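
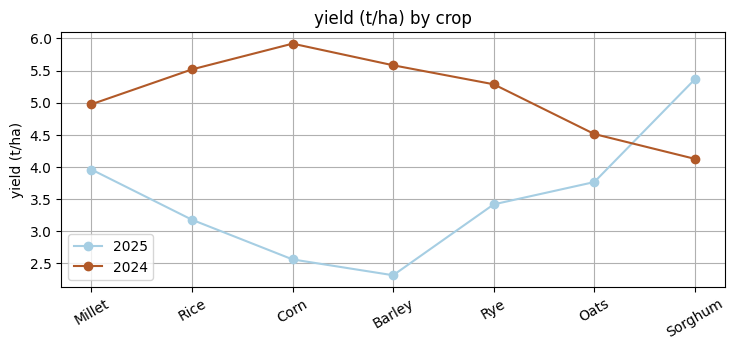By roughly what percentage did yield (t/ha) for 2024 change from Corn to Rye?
≈ -8.3%

Corn ≈ 6.0, Rye ≈ 5.5; (5.5 − 6.0) / 6.0 ≈ -8.3%.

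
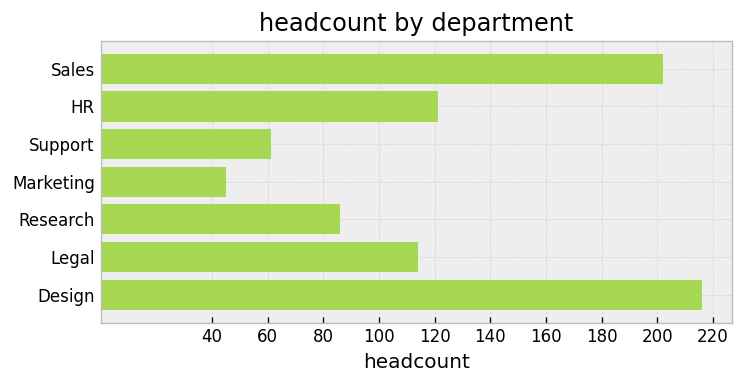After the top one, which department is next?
Top 3: Design ≈ 220, Sales ≈ 200, HR ≈ 120.

Sales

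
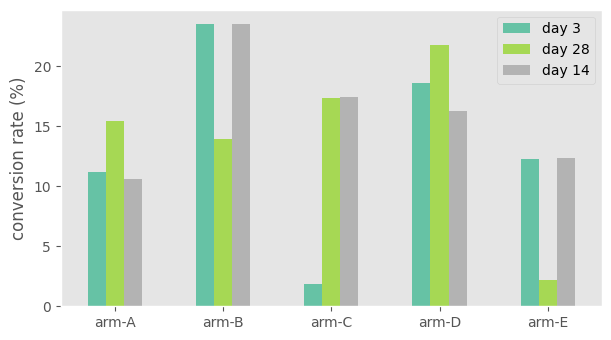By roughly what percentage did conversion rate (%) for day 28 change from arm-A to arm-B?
≈ -12.5%

arm-A ≈ 16, arm-B ≈ 14; (14 − 16) / 16 ≈ -12.5%.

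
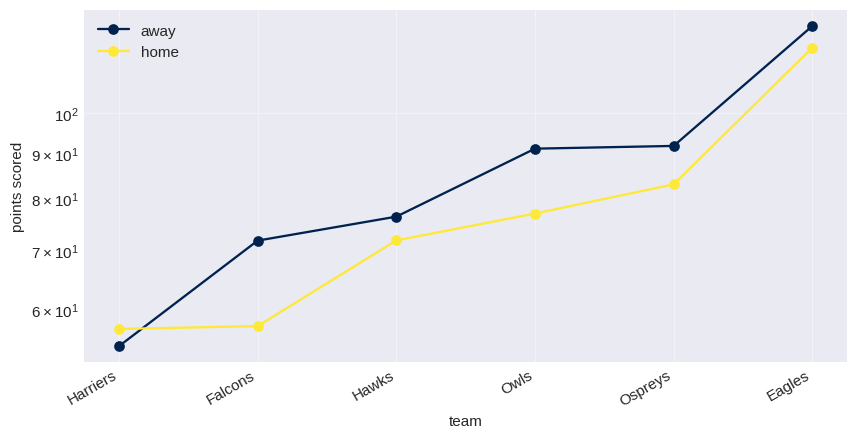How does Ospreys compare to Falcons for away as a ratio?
Ospreys ≈ 90, Falcons ≈ 70; 90/70 ≈ 1.29.

≈ 1.29×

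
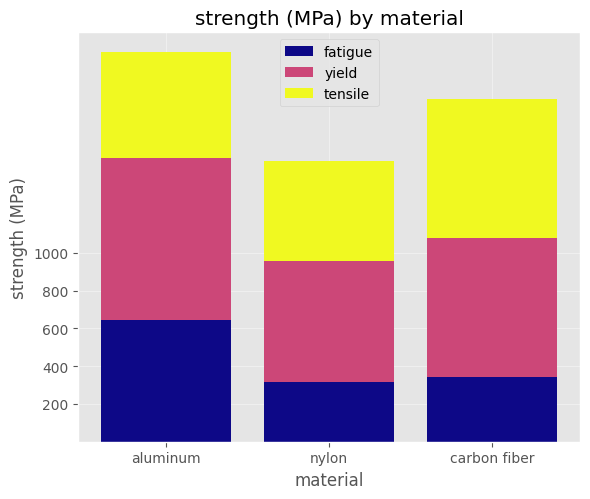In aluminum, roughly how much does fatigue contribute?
≈ 600

fatigue top ≈ 600, bottom ≈ 0; segment ≈ 600.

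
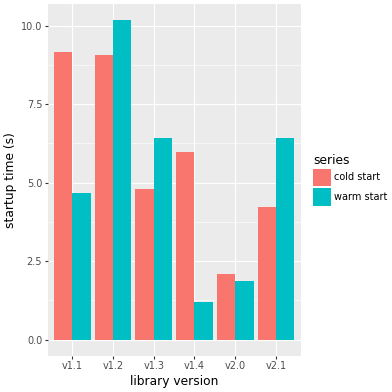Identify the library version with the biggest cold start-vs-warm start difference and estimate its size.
v1.4: cold start ≈ 6, warm start ≈ 1 → gap ≈ 5. Next-largest (v1.1) is only ≈ 4.

v1.4, ≈ 5 s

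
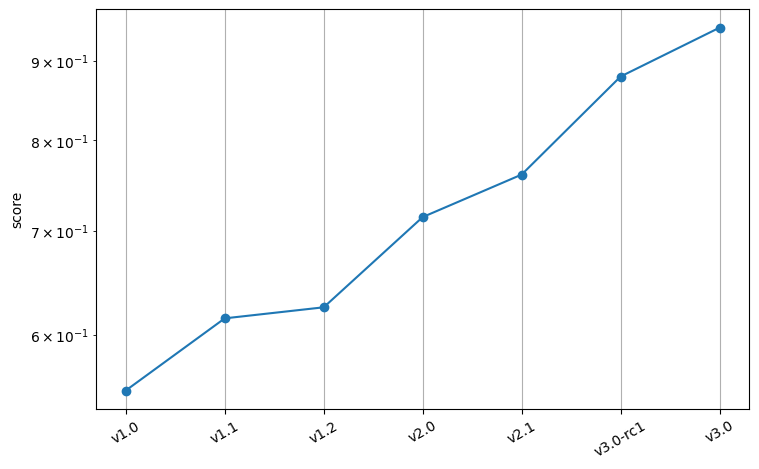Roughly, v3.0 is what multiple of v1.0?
≈ 1.73×

v3.0 ≈ 0.95, v1.0 ≈ 0.55; 0.95/0.55 ≈ 1.73.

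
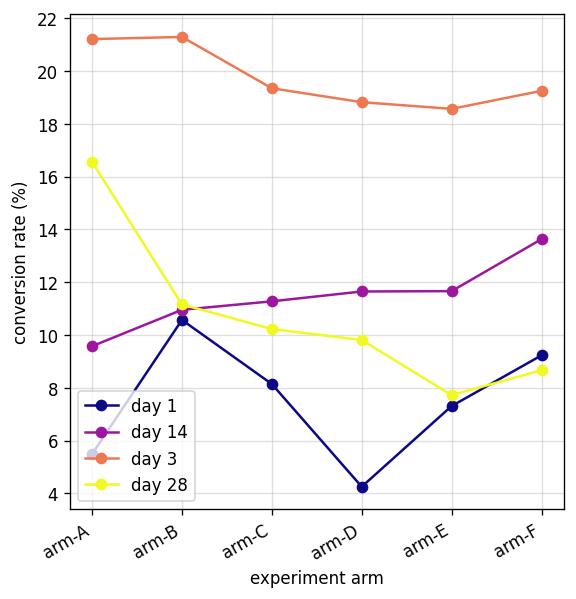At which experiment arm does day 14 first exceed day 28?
arm-C

arm-B: day 14 ≈ 10 vs day 28 ≈ 12 (not yet); arm-C: day 14 ≈ 12 vs day 28 ≈ 10 (first crossover).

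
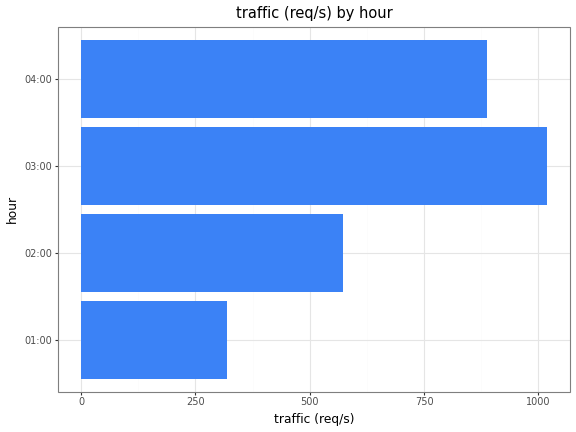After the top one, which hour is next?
Top 3: 03:00 ≈ 1000, 04:00 ≈ 900, 02:00 ≈ 600.

04:00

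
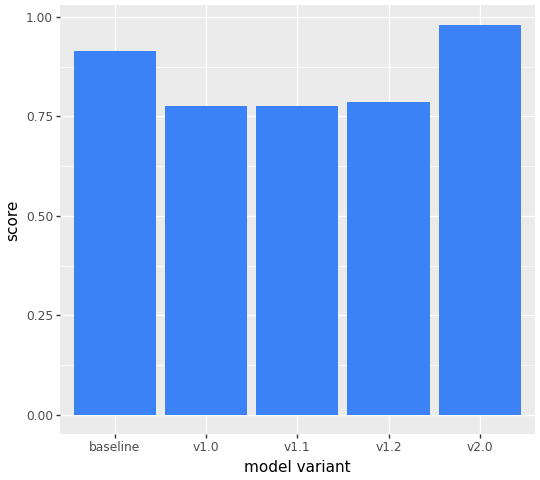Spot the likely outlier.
v2.0 ≈ 1.0; the rest sit between ≈ 0.8 and ≈ 0.9.

v2.0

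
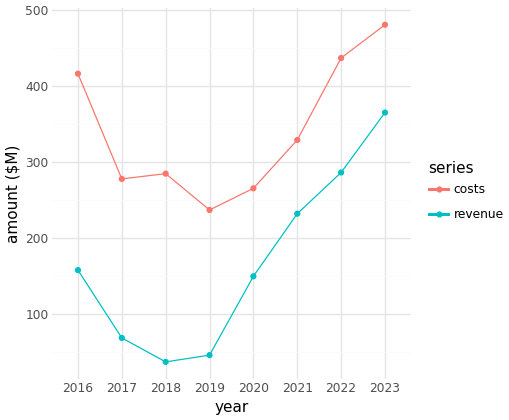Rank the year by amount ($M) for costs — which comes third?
Top 4 for costs: 2023 ≈ 500, 2022 ≈ 450, 2016 ≈ 400, 2021 ≈ 350.

2016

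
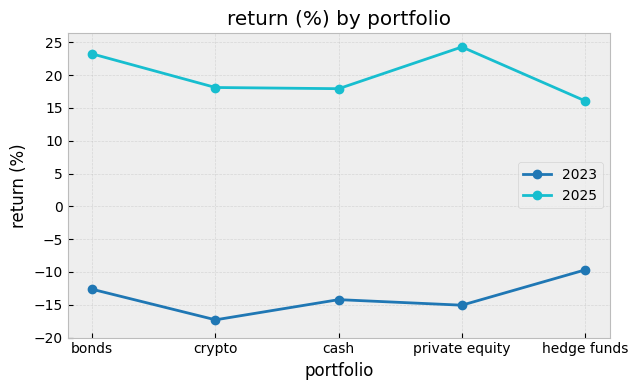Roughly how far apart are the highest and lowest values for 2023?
Max hedge funds ≈ -10, min crypto ≈ -15; range ≈ 5.

≈ 5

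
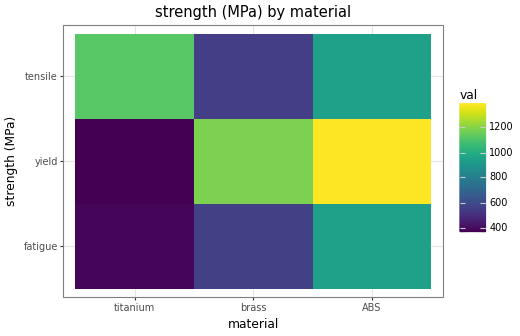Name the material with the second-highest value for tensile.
Top 3 for tensile: titanium ≈ 1100, ABS ≈ 900, brass ≈ 600.

ABS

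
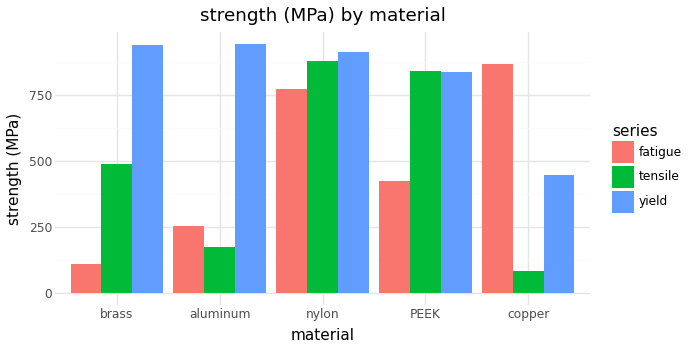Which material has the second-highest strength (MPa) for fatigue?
nylon

Top 3 for fatigue: copper ≈ 900, nylon ≈ 800, PEEK ≈ 400.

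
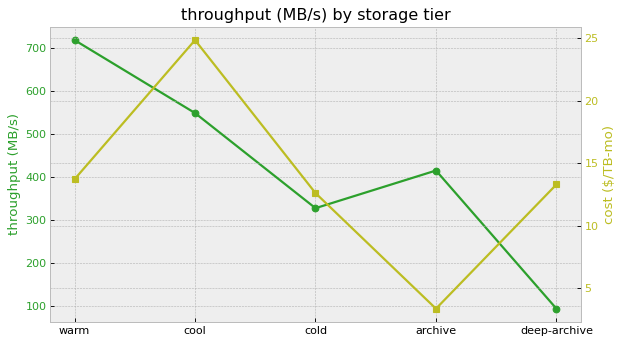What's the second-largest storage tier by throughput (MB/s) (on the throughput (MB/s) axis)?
cool

Top 3 (on the throughput (MB/s) axis): warm ≈ 700, cool ≈ 500, archive ≈ 400.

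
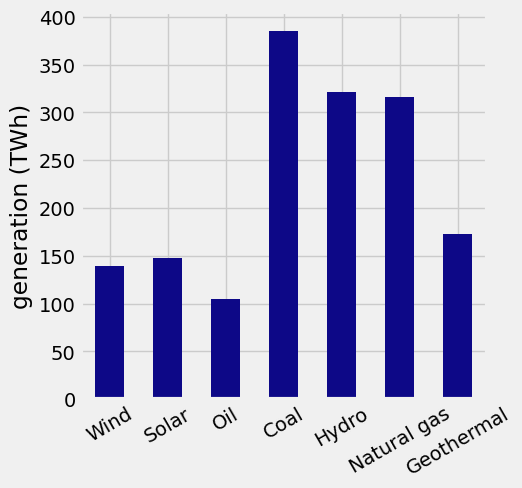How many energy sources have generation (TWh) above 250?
Above 250: Coal, Hydro, Natural gas.

3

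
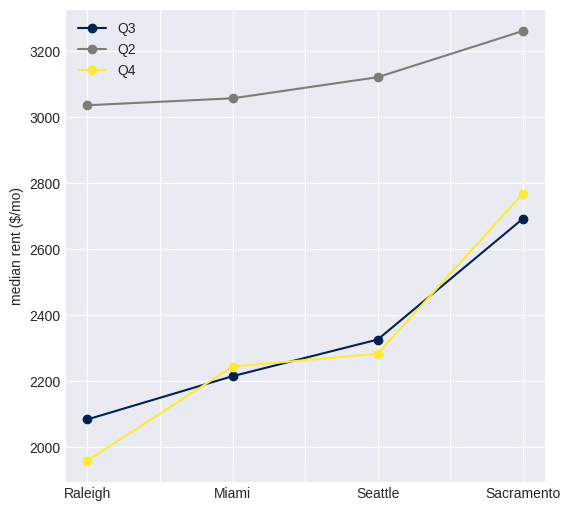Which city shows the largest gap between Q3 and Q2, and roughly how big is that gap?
Raleigh: Q3 ≈ 2000, Q2 ≈ 3000 → gap ≈ 1000. Next-largest (Miami) is only ≈ 800.

Raleigh, ≈ 1000 $/mo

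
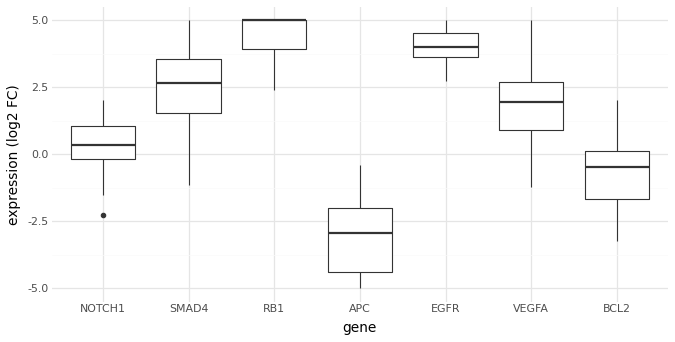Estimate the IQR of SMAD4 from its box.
≈ 2

Q3 ≈ 4, Q1 ≈ 2; IQR ≈ 2.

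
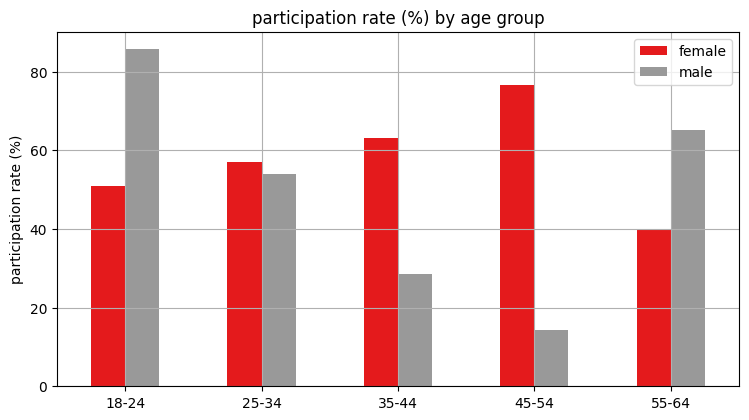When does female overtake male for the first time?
25-34

18-24: female ≈ 50 vs male ≈ 90 (not yet); 25-34: female ≈ 60 vs male ≈ 50 (first crossover).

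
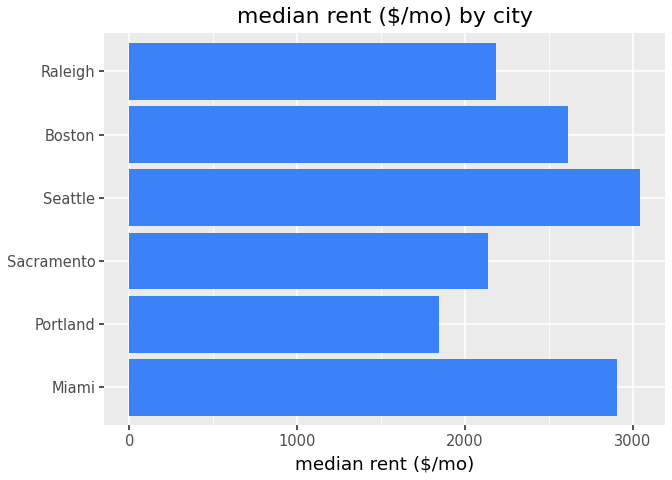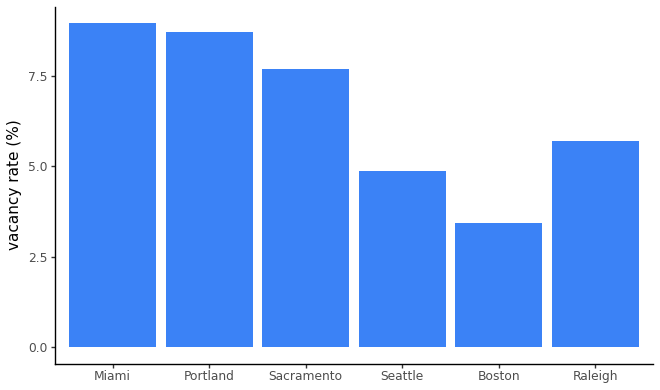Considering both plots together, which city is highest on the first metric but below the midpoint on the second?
Seattle

Chart 2 median vacancy rate (%) ≈ 7; below-median cities: Seattle, Boston, Raleigh. Among those, Seattle has the highest median rent ($/mo) (≈ 3000).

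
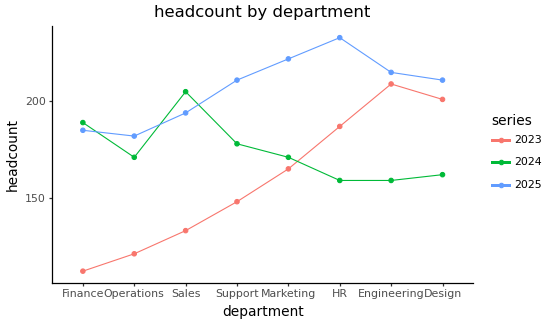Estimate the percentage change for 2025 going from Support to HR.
≈ +9.1%

Support ≈ 220, HR ≈ 240; (240 − 220) / 220 ≈ +9.1%.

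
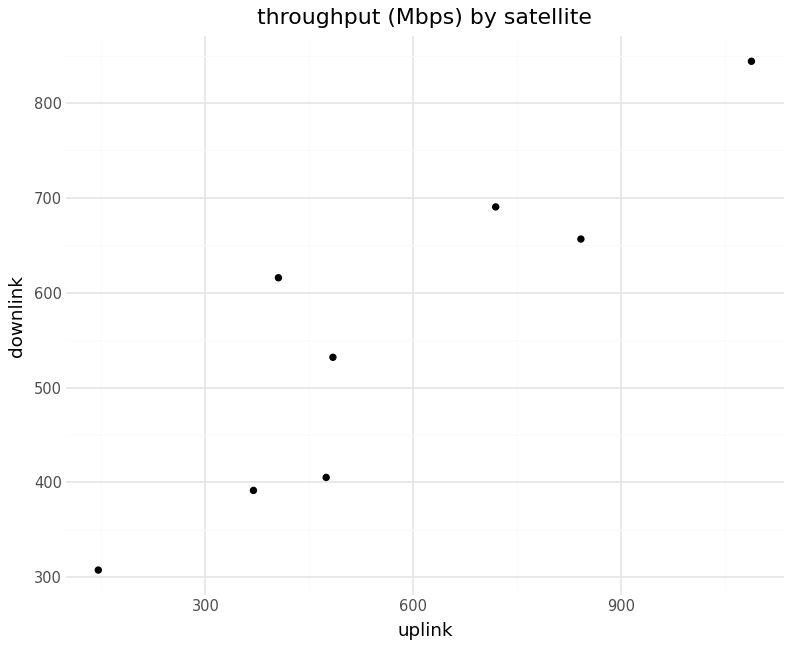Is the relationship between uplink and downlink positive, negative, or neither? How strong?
Points are positively correlated; strong (|r| ≈ 0.9).

positive, strong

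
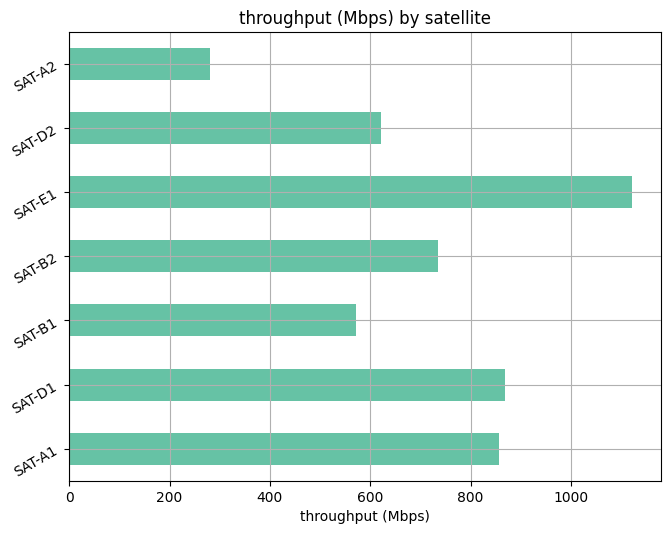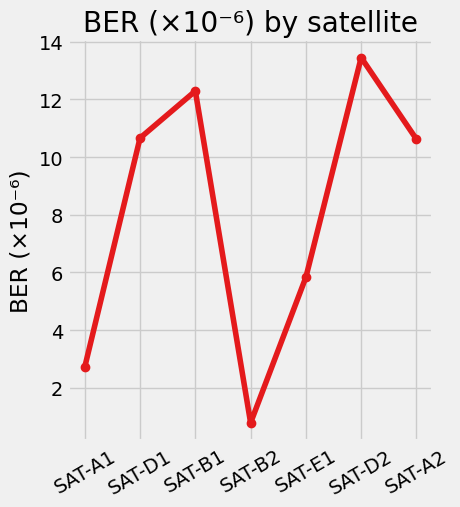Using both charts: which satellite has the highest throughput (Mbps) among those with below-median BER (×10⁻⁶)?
SAT-E1

Chart 2 median BER (×10⁻⁶) ≈ 10; below-median satellites: SAT-A1, SAT-B2, SAT-E1. Among those, SAT-E1 has the highest throughput (Mbps) (≈ 1200).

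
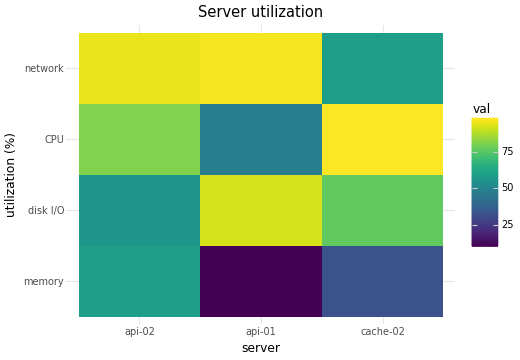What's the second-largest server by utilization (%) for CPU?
api-02

Top 3 for CPU: cache-02 ≈ 100, api-02 ≈ 80, api-01 ≈ 50.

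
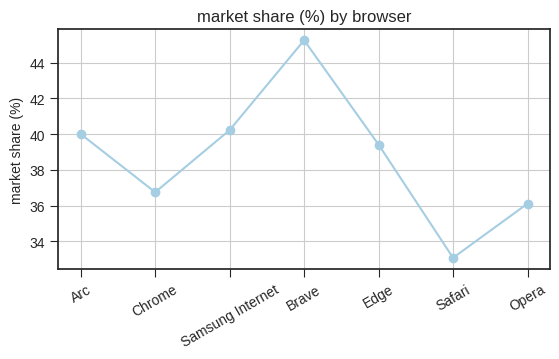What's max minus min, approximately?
Max Brave ≈ 46, min Safari ≈ 34; range ≈ 12.

≈ 12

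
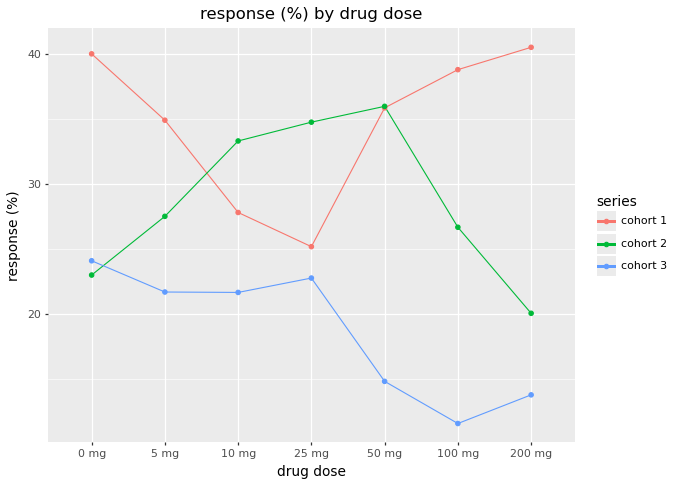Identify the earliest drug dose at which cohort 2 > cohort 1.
10 mg

5 mg: cohort 2 ≈ 25 vs cohort 1 ≈ 35 (not yet); 10 mg: cohort 2 ≈ 35 vs cohort 1 ≈ 30 (first crossover).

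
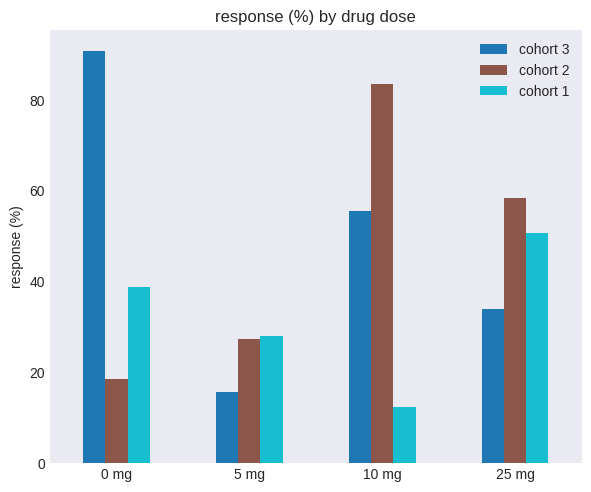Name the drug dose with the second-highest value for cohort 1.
Top 3 for cohort 1: 25 mg ≈ 50, 0 mg ≈ 40, 5 mg ≈ 30.

0 mg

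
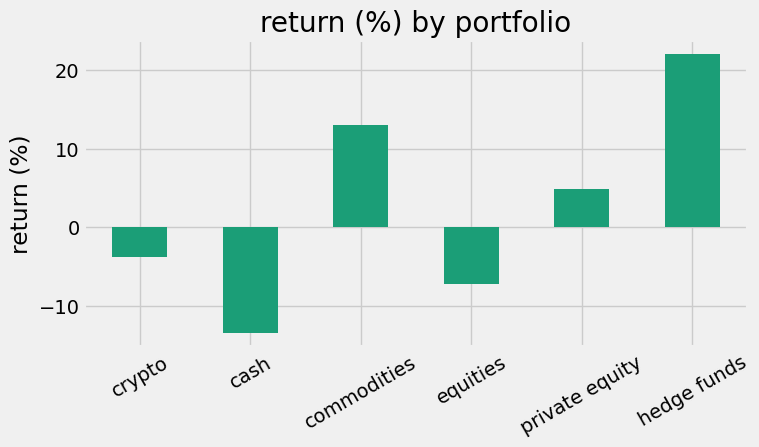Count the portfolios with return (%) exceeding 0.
Above 0: commodities, private equity, hedge funds.

3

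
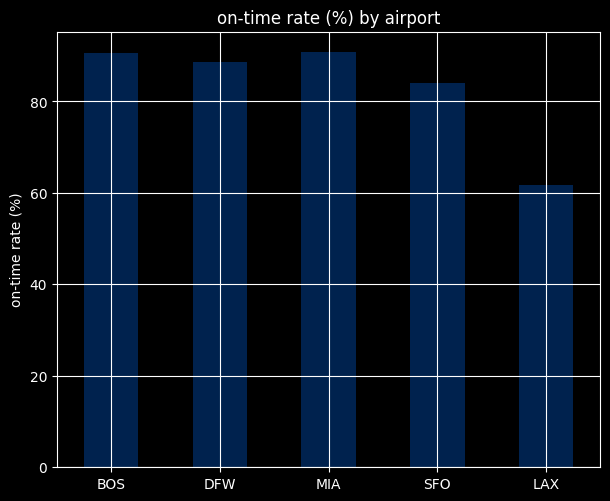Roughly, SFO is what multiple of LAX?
SFO ≈ 80, LAX ≈ 60; 80/60 ≈ 1.33.

≈ 1.33×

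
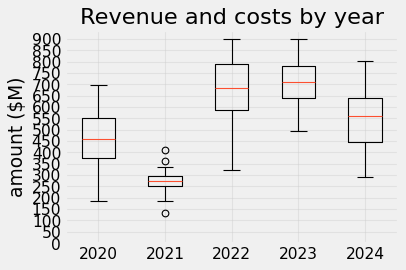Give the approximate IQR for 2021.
≈ 50

Q3 ≈ 300, Q1 ≈ 250; IQR ≈ 50.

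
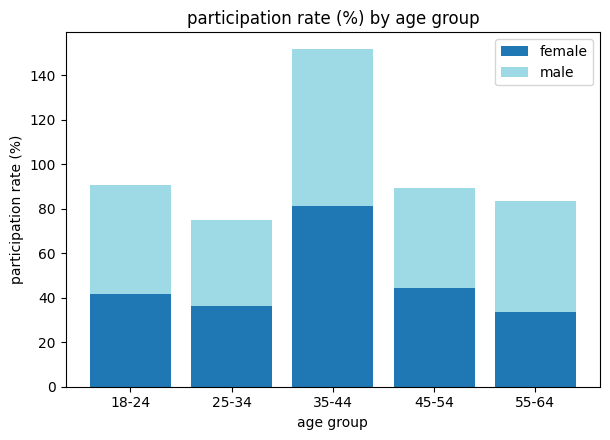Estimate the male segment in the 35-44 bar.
male top ≈ 160, bottom ≈ 80; segment ≈ 80.

≈ 80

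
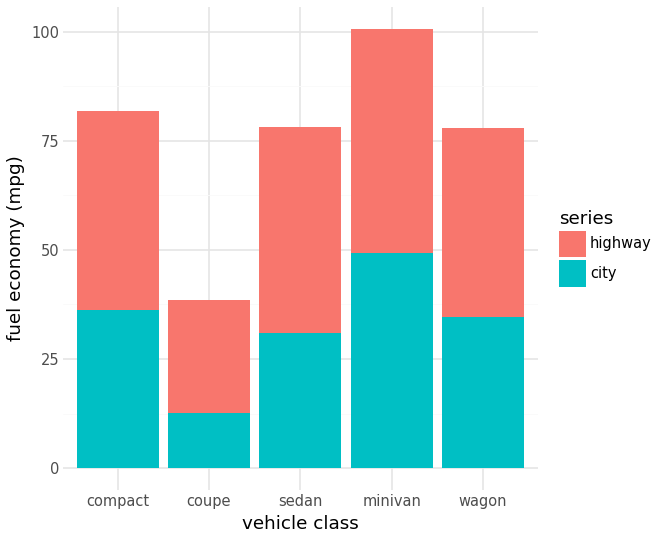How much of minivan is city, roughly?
city top ≈ 50, bottom ≈ 0; segment ≈ 50.

≈ 50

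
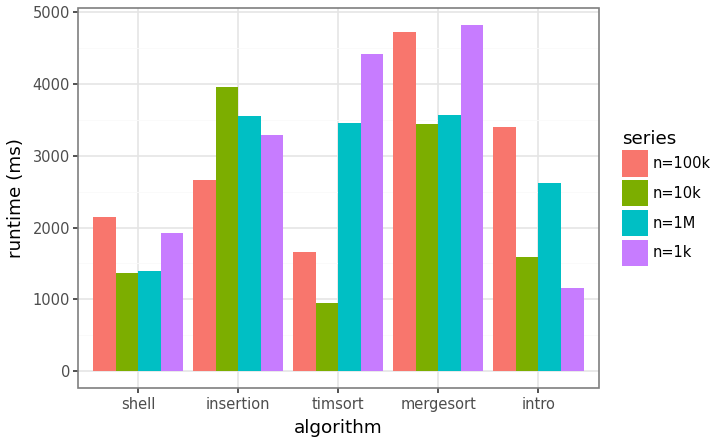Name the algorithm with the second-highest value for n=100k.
intro

Top 3 for n=100k: mergesort ≈ 4500, intro ≈ 3500, insertion ≈ 2500.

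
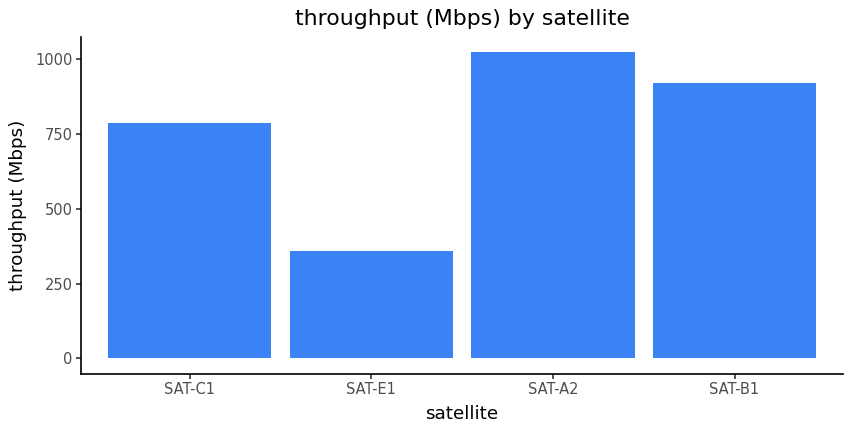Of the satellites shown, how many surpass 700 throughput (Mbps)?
3

Above 700: SAT-C1, SAT-A2, SAT-B1.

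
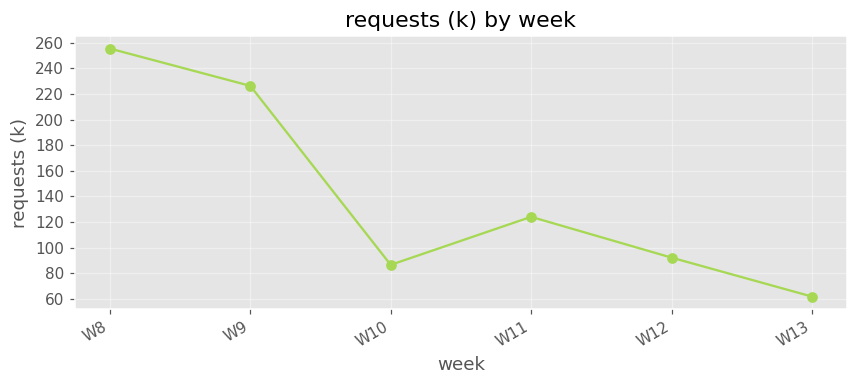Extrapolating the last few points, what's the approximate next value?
Last three: 120, 100, 60 → slope ≈ -30/step → next ≈ 30.

≈ 30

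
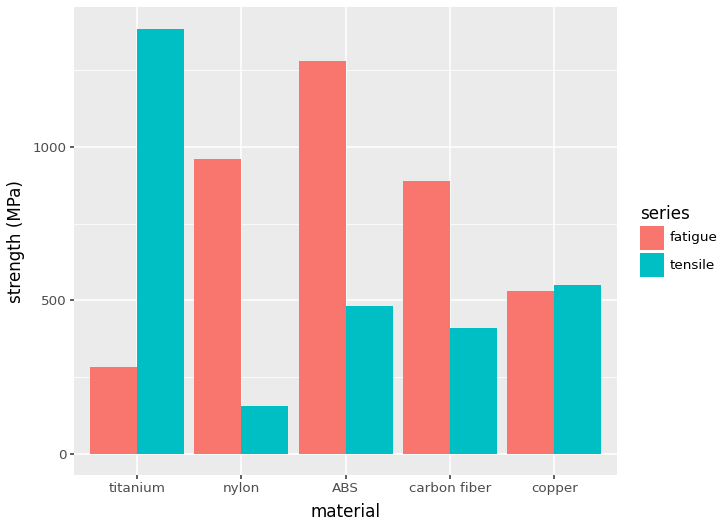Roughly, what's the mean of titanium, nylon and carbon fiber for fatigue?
(200 + 1000 + 800) / 3 ≈ 667.

≈ 667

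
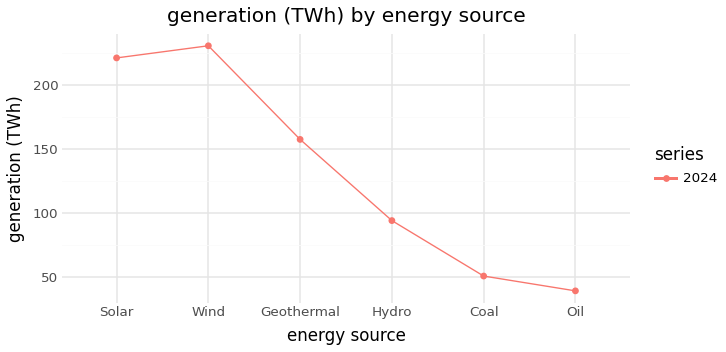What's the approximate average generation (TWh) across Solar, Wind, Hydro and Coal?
(220 + 240 + 100 + 60) / 4 ≈ 155.

≈ 155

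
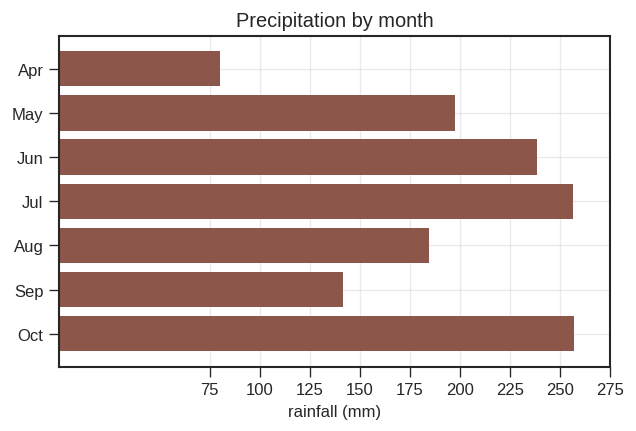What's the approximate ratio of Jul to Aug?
Jul ≈ 250, Aug ≈ 175; 250/175 ≈ 1.43.

≈ 1.43×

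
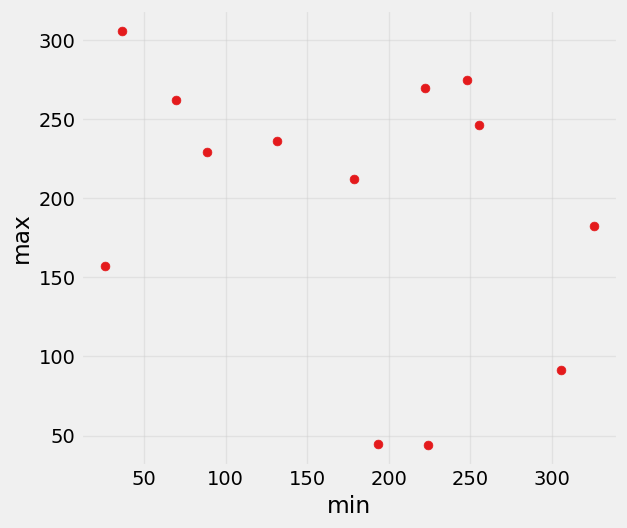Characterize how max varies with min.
negative, weak

Points are negatively correlated; weak (|r| ≈ 0.3).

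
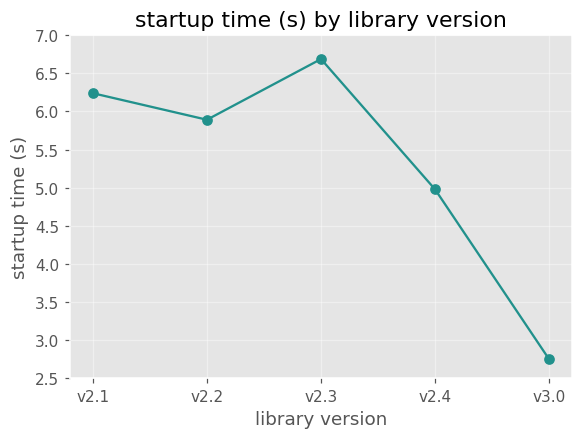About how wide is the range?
Max v2.3 ≈ 6.5, min v3.0 ≈ 2.5; range ≈ 4.0.

≈ 4.0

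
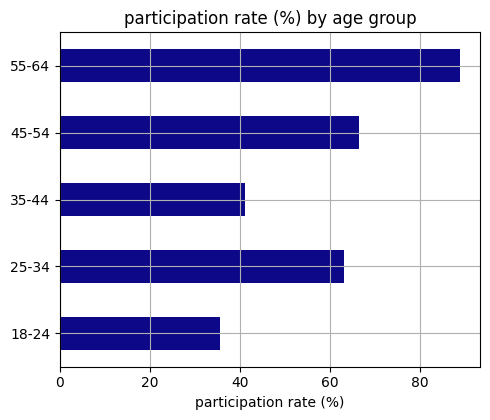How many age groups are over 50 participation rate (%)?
Above 50: 25-34, 45-54, 55-64.

3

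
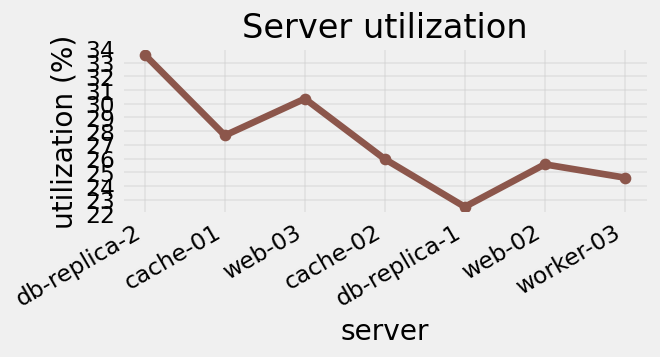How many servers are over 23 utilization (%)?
6

Above 23: db-replica-2, cache-01, web-03, cache-02, web-02, worker-03.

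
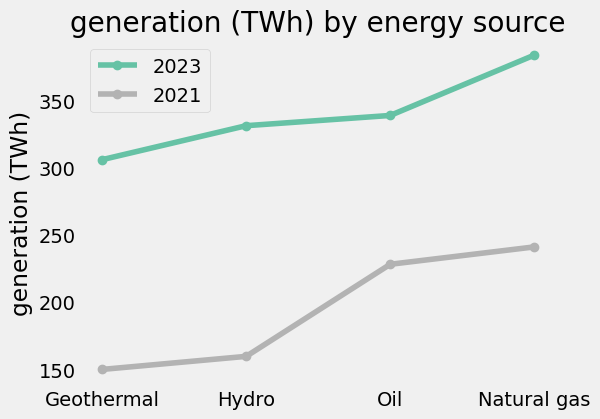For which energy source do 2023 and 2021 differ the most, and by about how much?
Hydro, ≈ 180 TWh

Hydro: 2023 ≈ 340, 2021 ≈ 160 → gap ≈ 180. Next-largest (Geothermal) is only ≈ 160.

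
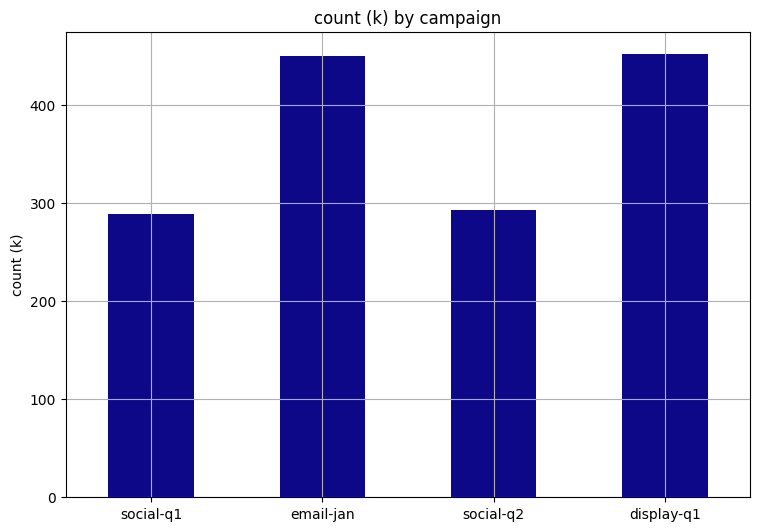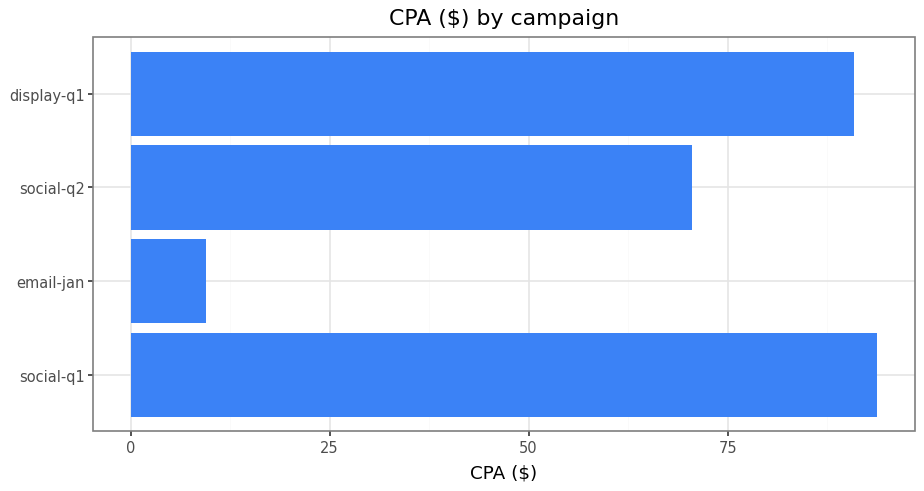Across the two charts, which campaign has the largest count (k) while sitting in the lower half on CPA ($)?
Chart 2 median CPA ($) ≈ 80; below-median campaigns: email-jan, social-q2. Among those, email-jan has the highest count (k) (≈ 450).

email-jan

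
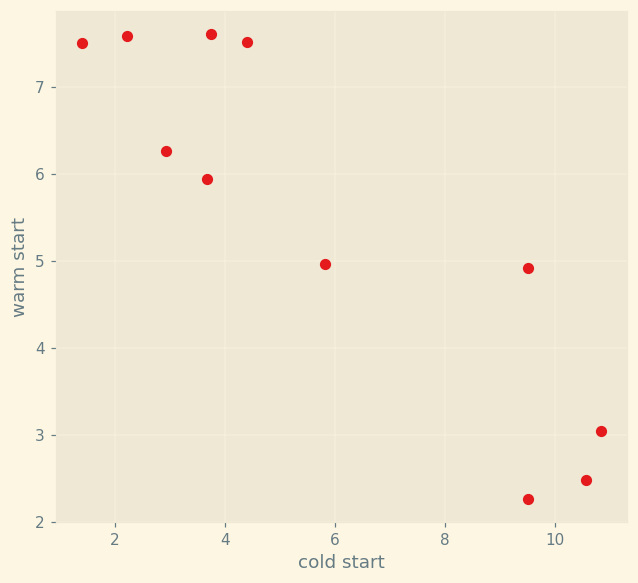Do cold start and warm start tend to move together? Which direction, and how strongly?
negative, strong

Points are negatively correlated; strong (|r| ≈ 0.9).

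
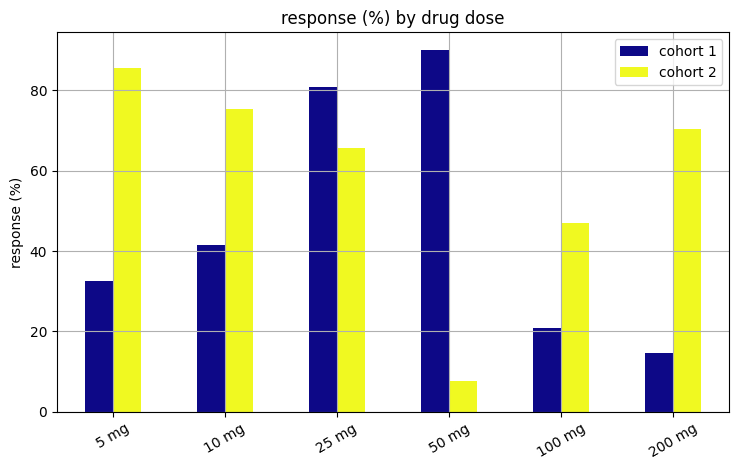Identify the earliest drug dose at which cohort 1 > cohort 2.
25 mg

10 mg: cohort 1 ≈ 40 vs cohort 2 ≈ 80 (not yet); 25 mg: cohort 1 ≈ 80 vs cohort 2 ≈ 70 (first crossover).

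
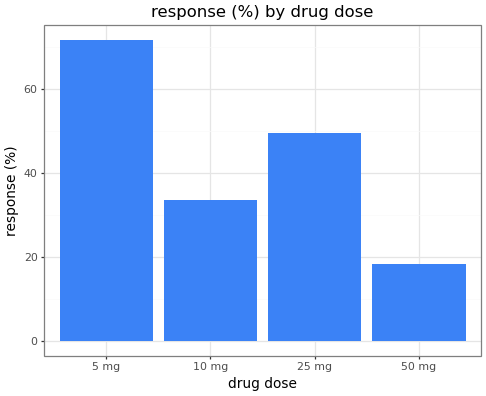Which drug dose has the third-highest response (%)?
Top 4: 5 mg ≈ 70, 25 mg ≈ 50, 10 mg ≈ 30, 50 mg ≈ 20.

10 mg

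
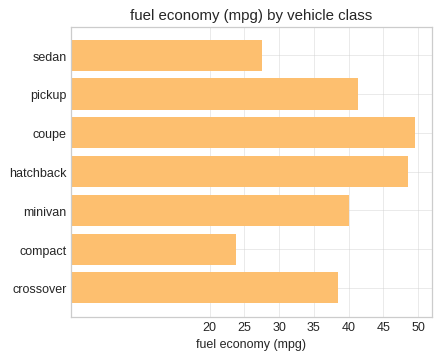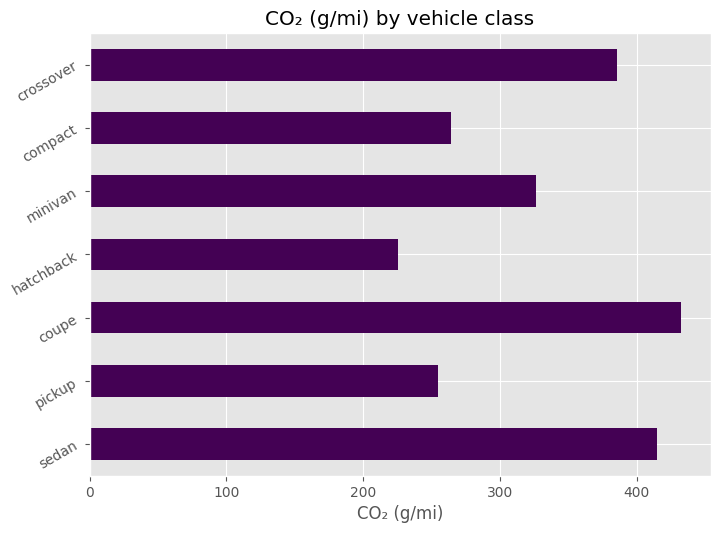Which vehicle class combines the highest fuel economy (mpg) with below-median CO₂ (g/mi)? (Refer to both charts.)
hatchback

Chart 2 median CO₂ (g/mi) ≈ 350; below-median vehicle classes: pickup, hatchback, compact. Among those, hatchback has the highest fuel economy (mpg) (≈ 50).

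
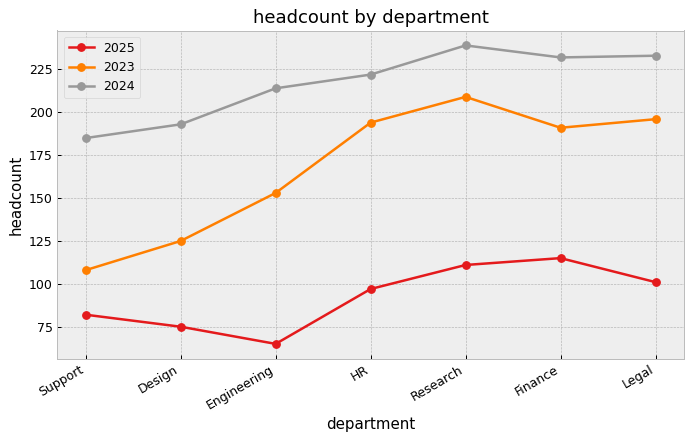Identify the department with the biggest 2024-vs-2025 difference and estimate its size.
Engineering: 2024 ≈ 220, 2025 ≈ 60 → gap ≈ 160. Next-largest (Legal) is only ≈ 140.

Engineering, ≈ 160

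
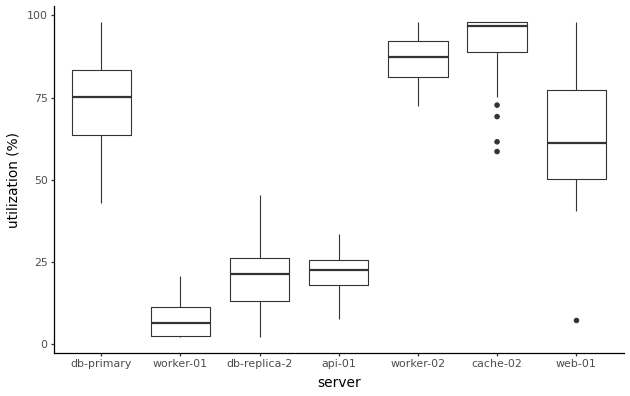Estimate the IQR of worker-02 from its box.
≈ 10

Q3 ≈ 90, Q1 ≈ 80; IQR ≈ 10.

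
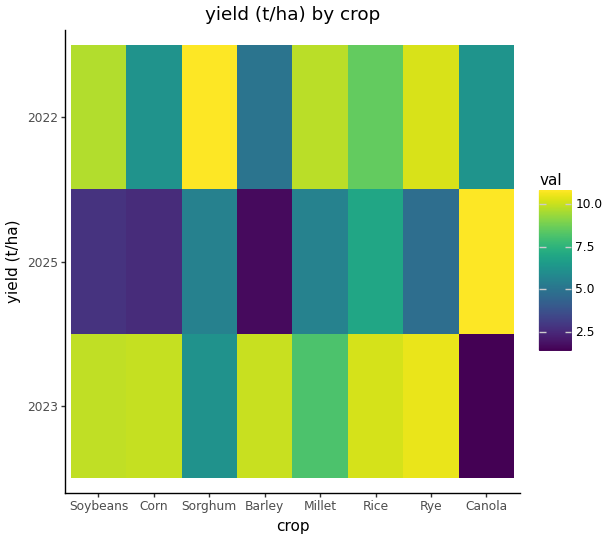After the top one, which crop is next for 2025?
Rice

Top 3 for 2025: Canola ≈ 11, Rice ≈ 7, Millet ≈ 6.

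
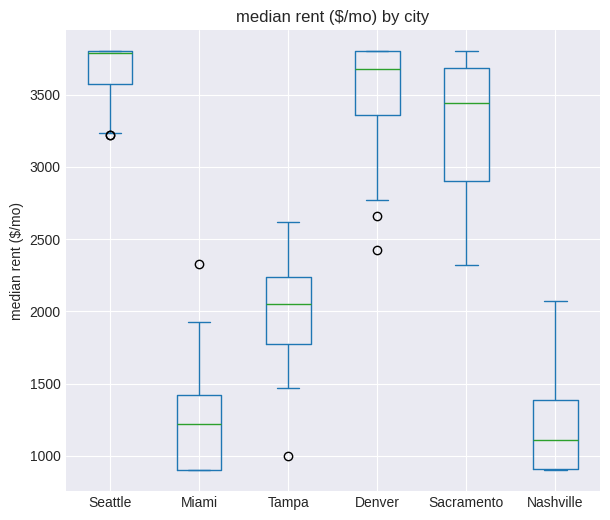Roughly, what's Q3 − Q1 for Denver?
Q3 ≈ 4000, Q1 ≈ 3500; IQR ≈ 500.

≈ 500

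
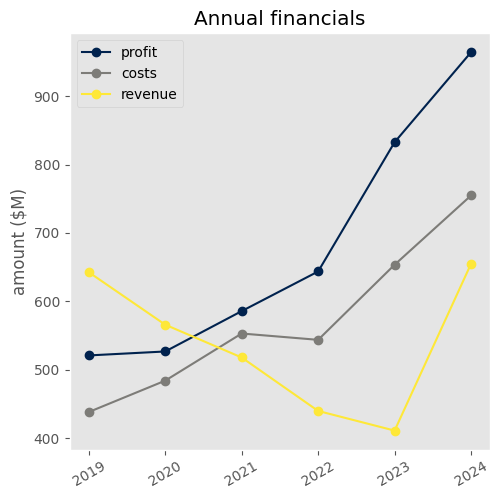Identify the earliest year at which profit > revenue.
2020: profit ≈ 550 vs revenue ≈ 550 (not yet); 2021: profit ≈ 600 vs revenue ≈ 500 (first crossover).

2021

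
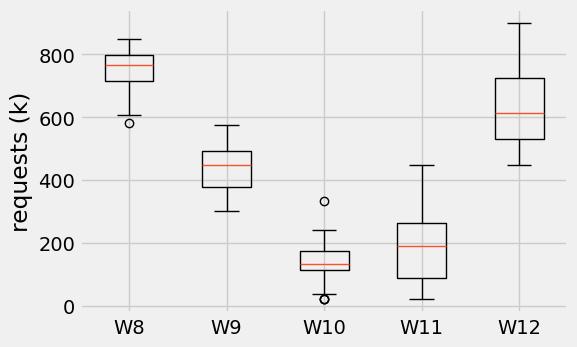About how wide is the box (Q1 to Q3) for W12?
≈ 200

Q3 ≈ 700, Q1 ≈ 500; IQR ≈ 200.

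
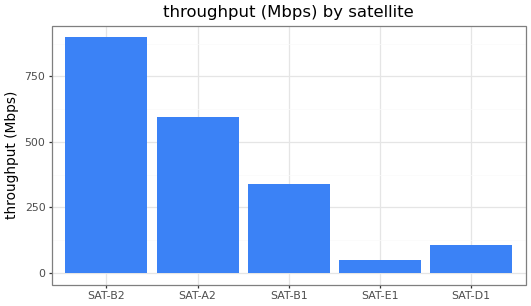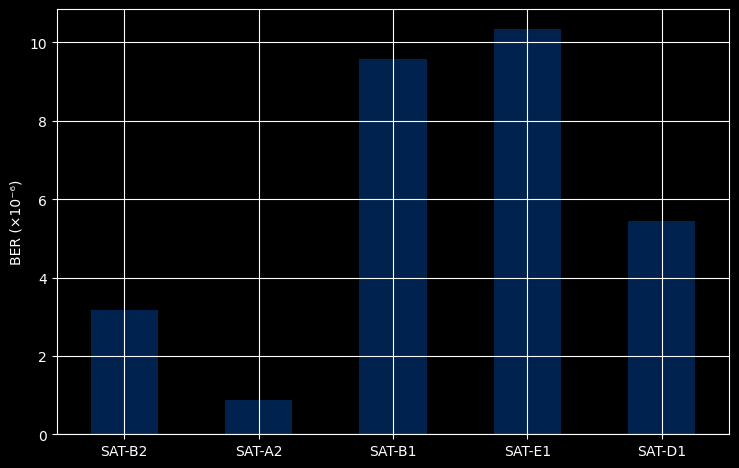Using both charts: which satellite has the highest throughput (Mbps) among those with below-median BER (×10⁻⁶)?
Chart 2 median BER (×10⁻⁶) ≈ 5; below-median satellites: SAT-B2, SAT-A2. Among those, SAT-B2 has the highest throughput (Mbps) (≈ 900).

SAT-B2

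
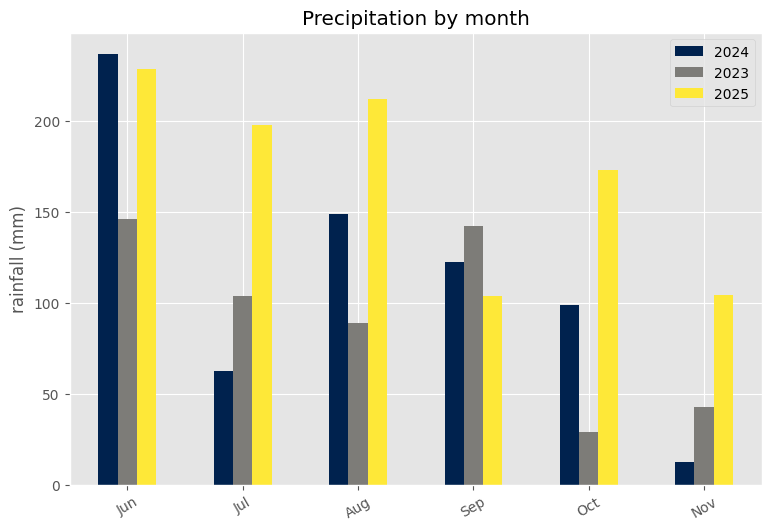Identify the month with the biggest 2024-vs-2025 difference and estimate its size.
Jul: 2024 ≈ 60, 2025 ≈ 200 → gap ≈ 140. Next-largest (Nov) is only ≈ 80.

Jul, ≈ 140 mm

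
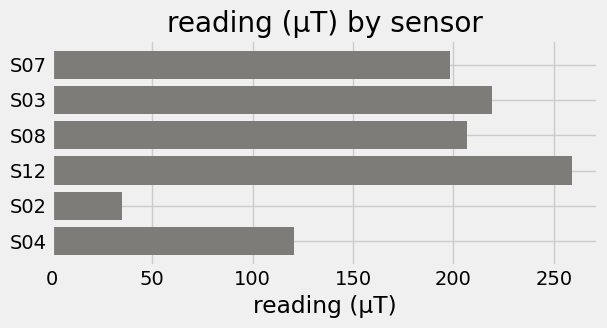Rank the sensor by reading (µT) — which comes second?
S03

Top 3: S12 ≈ 250, S03 ≈ 225, S08 ≈ 200.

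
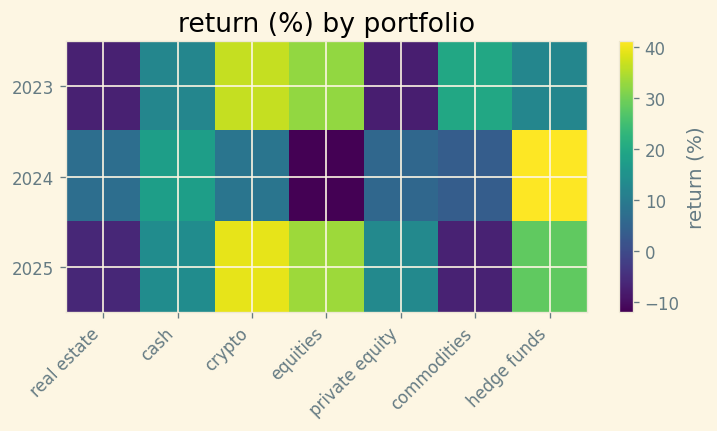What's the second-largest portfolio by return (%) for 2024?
cash

Top 3 for 2024: hedge funds ≈ 40, cash ≈ 20, crypto ≈ 10.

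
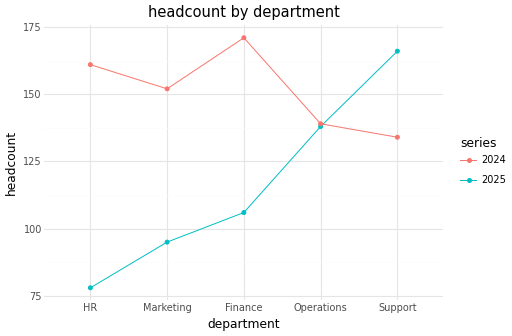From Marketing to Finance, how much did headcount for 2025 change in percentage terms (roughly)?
≈ +10%

Marketing ≈ 100, Finance ≈ 110; (110 − 100) / 100 ≈ +10%.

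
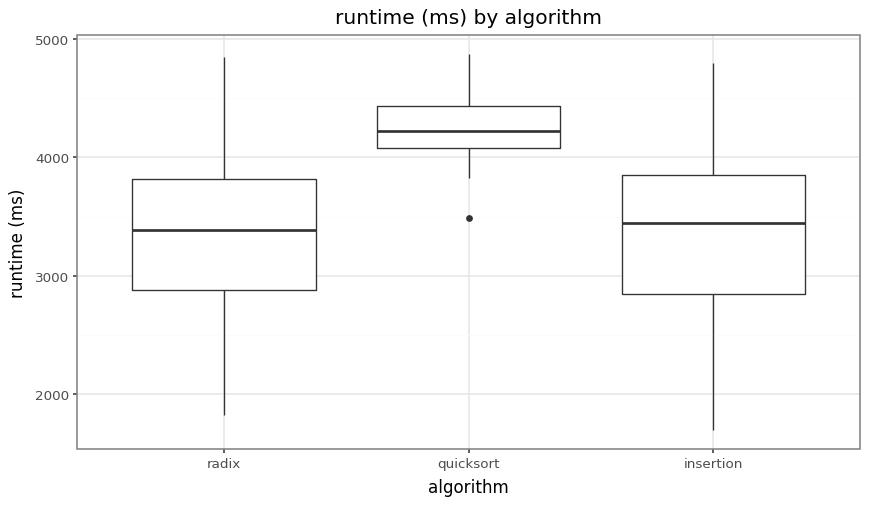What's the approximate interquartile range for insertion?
≈ 900

Q3 ≈ 3800, Q1 ≈ 2900; IQR ≈ 900.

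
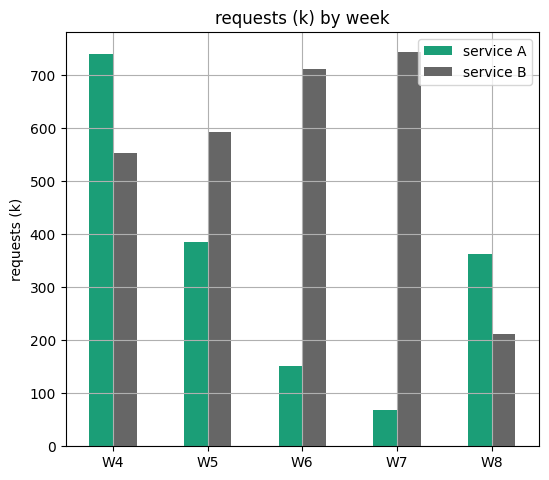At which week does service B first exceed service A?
W5

W4: service B ≈ 600 vs service A ≈ 700 (not yet); W5: service B ≈ 600 vs service A ≈ 400 (first crossover).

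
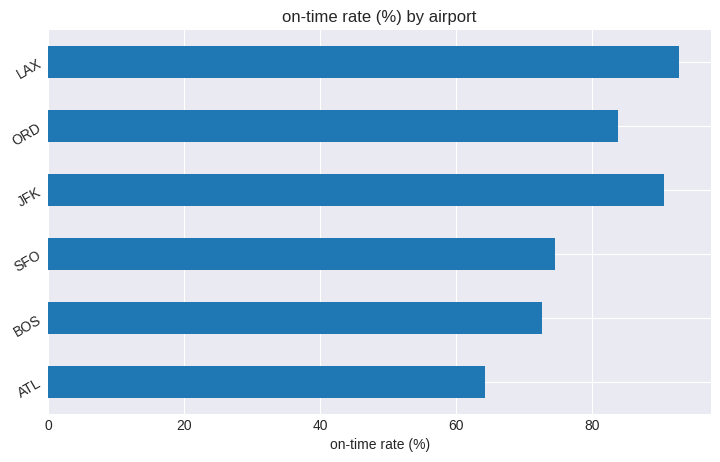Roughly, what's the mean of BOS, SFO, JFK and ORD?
≈ 78

(70 + 70 + 90 + 80) / 4 ≈ 78.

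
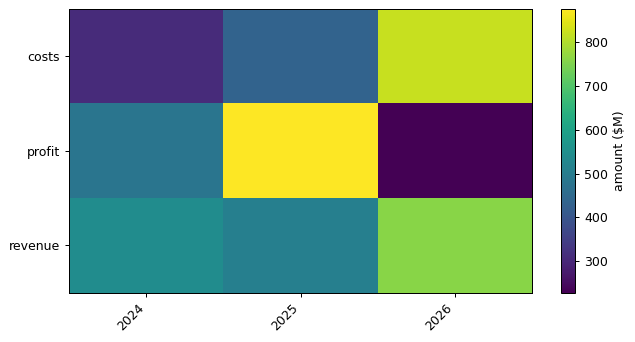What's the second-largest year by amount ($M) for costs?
2025

Top 3 for costs: 2026 ≈ 800, 2025 ≈ 400, 2024 ≈ 300.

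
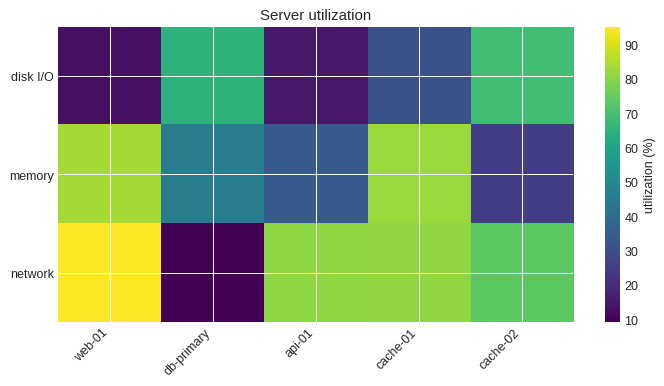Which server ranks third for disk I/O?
Top 4 for disk I/O: cache-02 ≈ 70, db-primary ≈ 60, cache-01 ≈ 30, api-01 ≈ 10.

cache-01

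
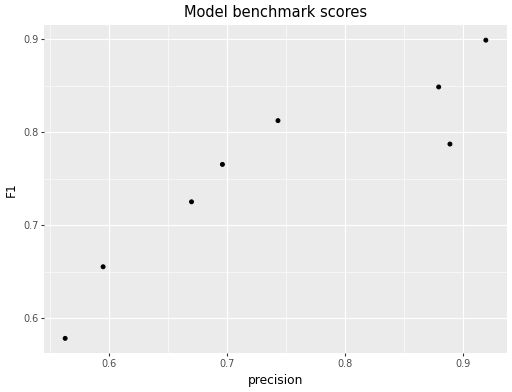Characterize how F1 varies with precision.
Points are positively correlated; strong (|r| ≈ 0.9).

positive, strong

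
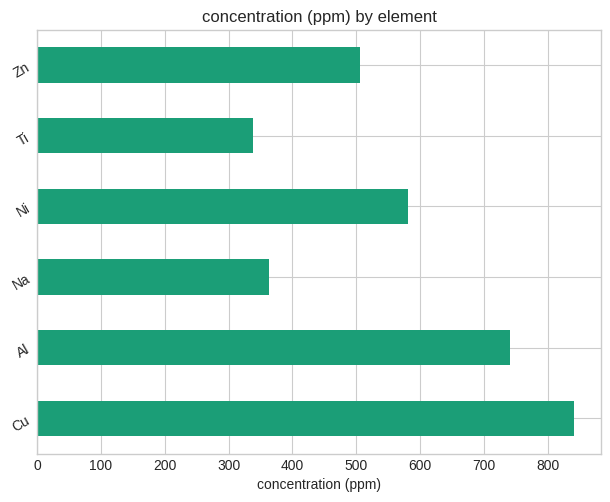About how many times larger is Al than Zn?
≈ 1.4×

Al ≈ 700, Zn ≈ 500; 700/500 ≈ 1.4.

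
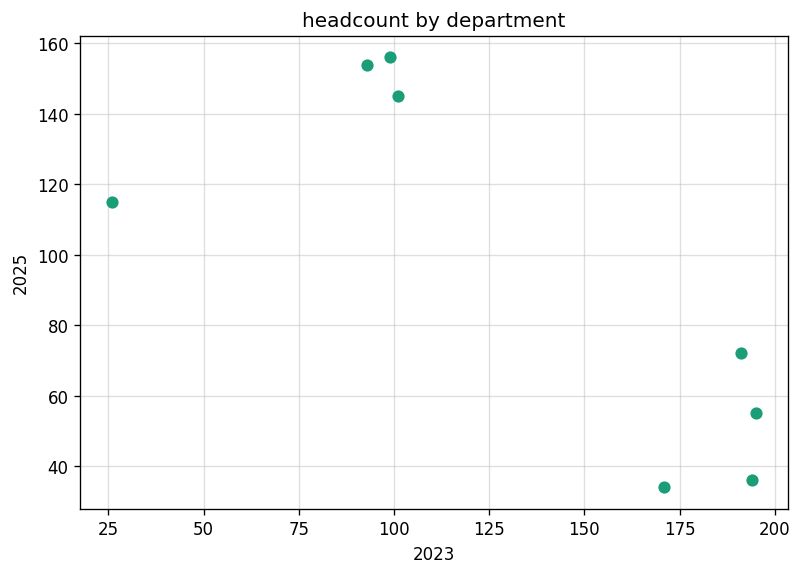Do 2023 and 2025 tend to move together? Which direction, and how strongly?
Points are negatively correlated; strong (|r| ≈ 0.8).

negative, strong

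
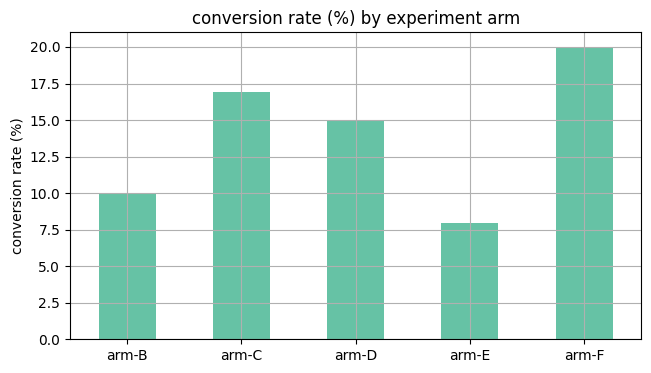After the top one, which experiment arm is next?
Top 3: arm-F ≈ 20, arm-C ≈ 16, arm-D ≈ 14.

arm-C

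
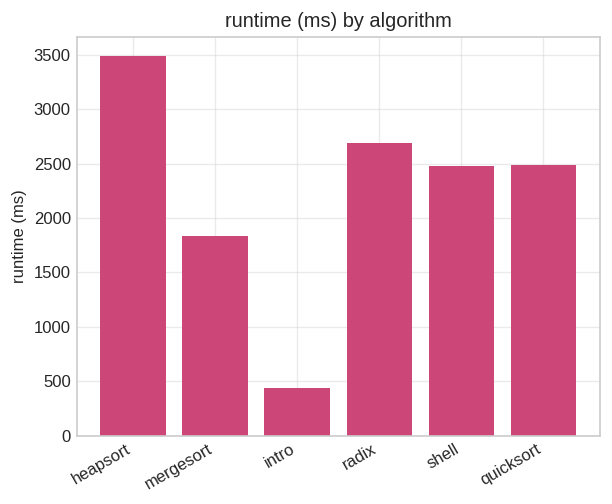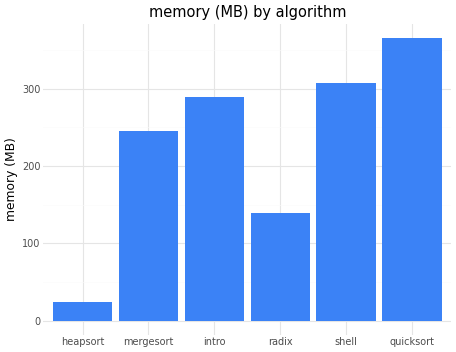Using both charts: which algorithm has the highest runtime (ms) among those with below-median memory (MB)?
Chart 2 median memory (MB) ≈ 250; below-median algorithms: heapsort, mergesort, radix. Among those, heapsort has the highest runtime (ms) (≈ 3500).

heapsort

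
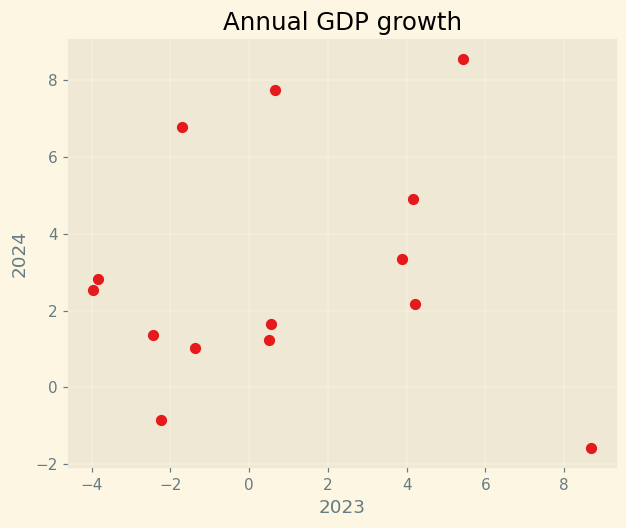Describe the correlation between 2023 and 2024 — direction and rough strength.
Points are roughly uncorrelated; weak (|r| ≈ 0.1).

no clear correlation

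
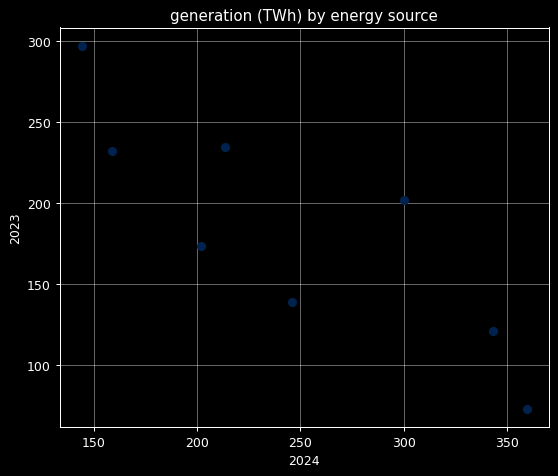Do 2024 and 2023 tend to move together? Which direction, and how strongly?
negative, strong

Points are negatively correlated; strong (|r| ≈ 0.8).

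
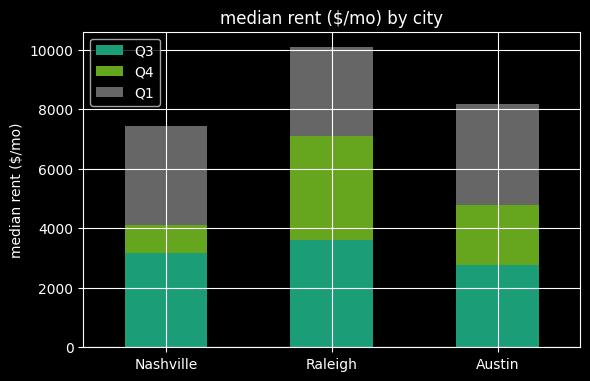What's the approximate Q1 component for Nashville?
≈ 3000

Q1 top ≈ 7000, bottom ≈ 4000; segment ≈ 3000.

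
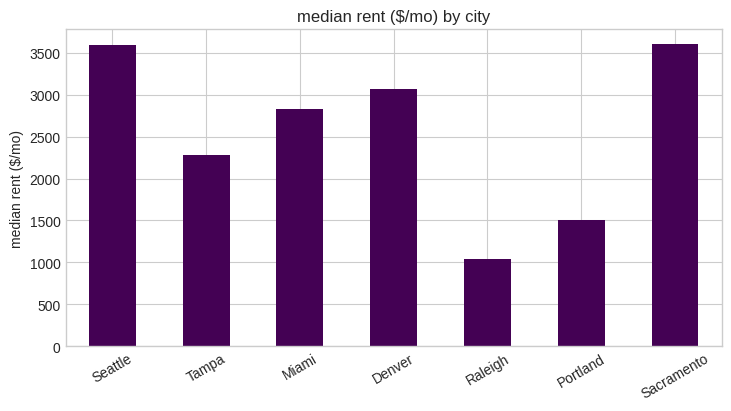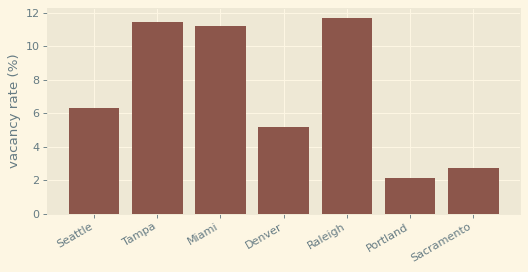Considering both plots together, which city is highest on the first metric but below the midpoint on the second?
Sacramento

Chart 2 median vacancy rate (%) ≈ 6; below-median cities: Denver, Portland, Sacramento. Among those, Sacramento has the highest median rent ($/mo) (≈ 3500).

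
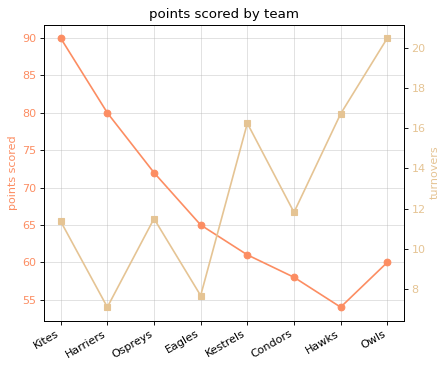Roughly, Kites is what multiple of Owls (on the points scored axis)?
Kites ≈ 90, Owls ≈ 60; 90/60 ≈ 1.5.

≈ 1.5×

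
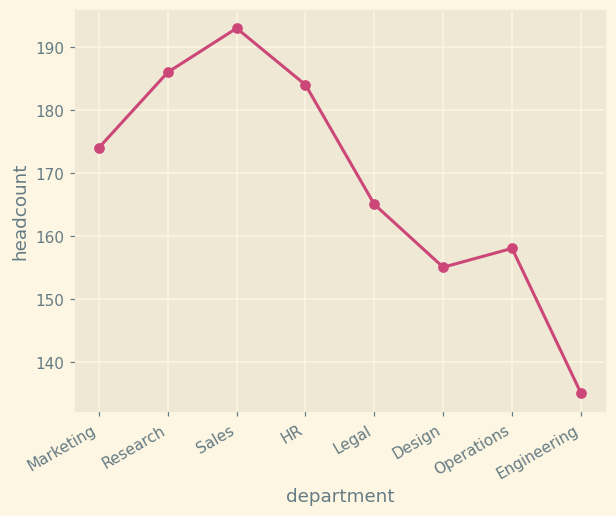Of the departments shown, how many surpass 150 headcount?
Above 150: Marketing, Research, Sales, HR, Legal, Design, Operations.

7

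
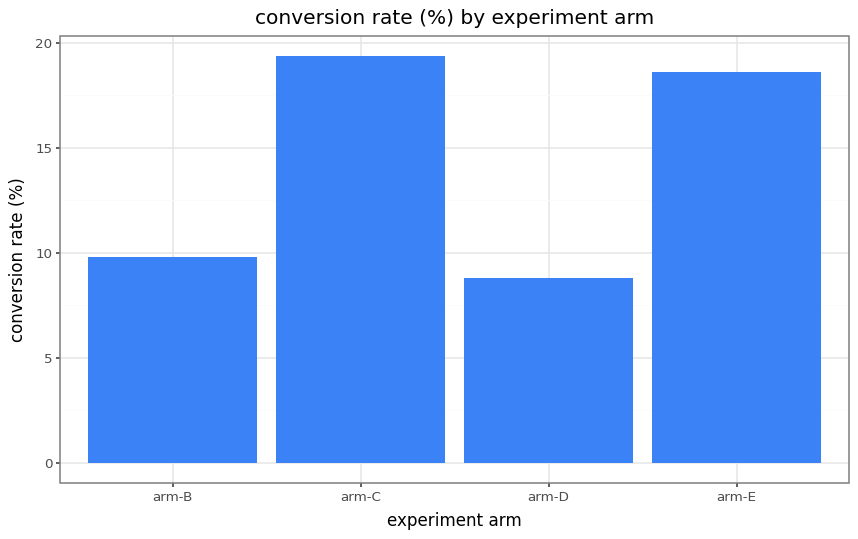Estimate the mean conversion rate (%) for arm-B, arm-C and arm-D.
(10 + 20 + 8) / 3 ≈ 13.

≈ 13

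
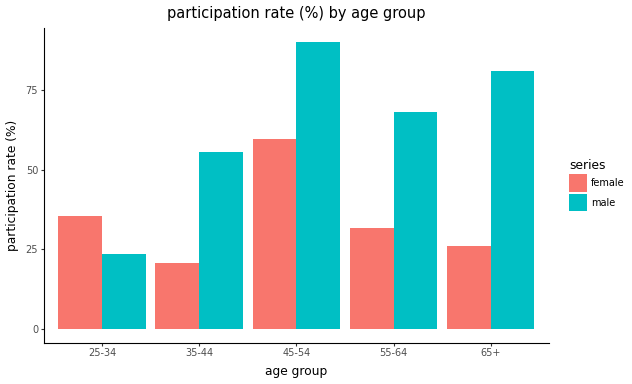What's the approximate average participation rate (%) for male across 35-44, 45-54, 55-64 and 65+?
(60 + 90 + 70 + 80) / 4 ≈ 75.

≈ 75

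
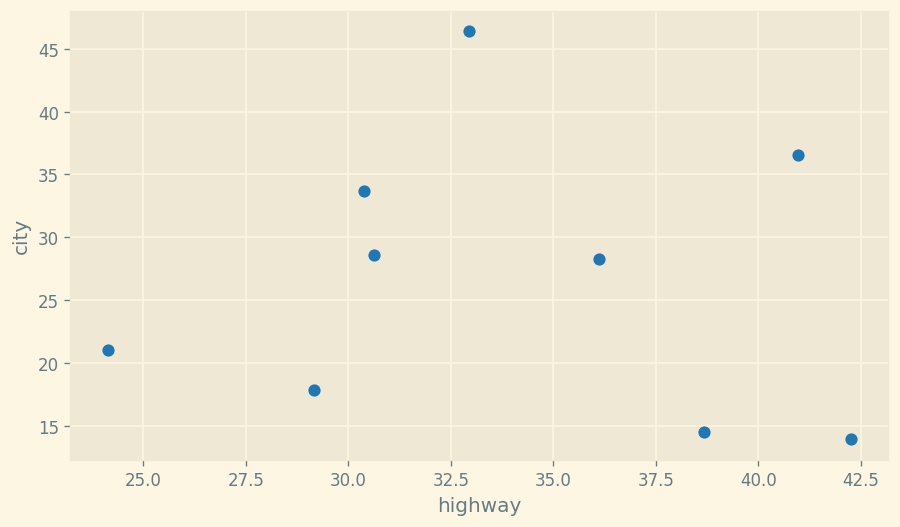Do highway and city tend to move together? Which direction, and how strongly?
Points are roughly uncorrelated; weak (|r| ≈ 0.1).

no clear correlation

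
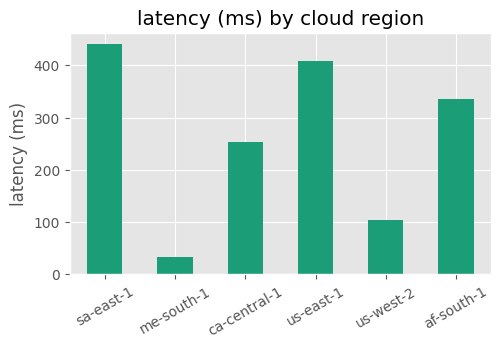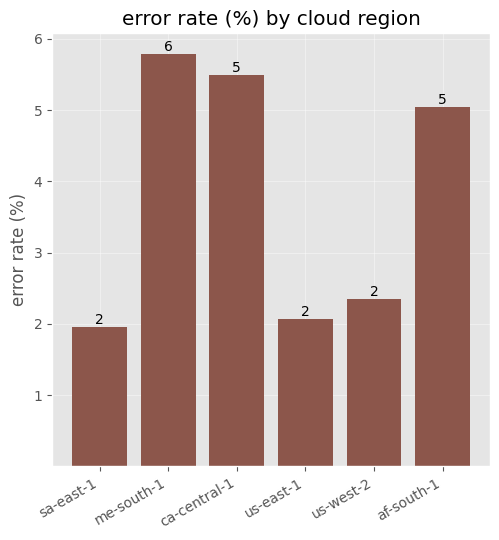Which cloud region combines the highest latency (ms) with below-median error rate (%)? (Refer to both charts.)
sa-east-1

Chart 2 median error rate (%) ≈ 4; below-median cloud regions: sa-east-1, us-east-1, us-west-2. Among those, sa-east-1 has the highest latency (ms) (≈ 450).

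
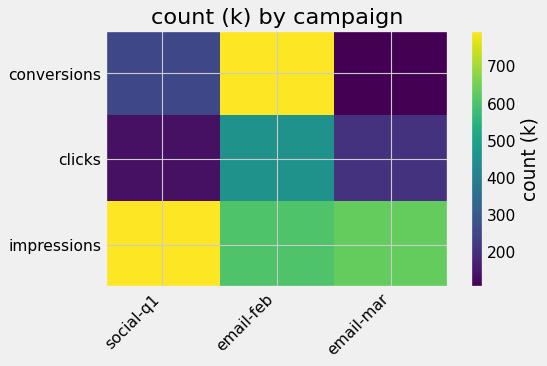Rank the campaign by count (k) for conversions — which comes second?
social-q1

Top 3 for conversions: email-feb ≈ 800, social-q1 ≈ 300, email-mar ≈ 100.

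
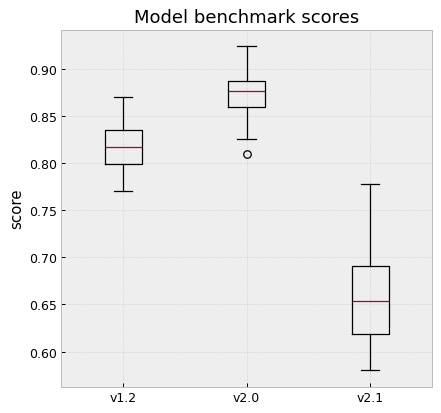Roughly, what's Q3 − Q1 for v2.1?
≈ 0.08

Q3 ≈ 0.70, Q1 ≈ 0.62; IQR ≈ 0.08.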